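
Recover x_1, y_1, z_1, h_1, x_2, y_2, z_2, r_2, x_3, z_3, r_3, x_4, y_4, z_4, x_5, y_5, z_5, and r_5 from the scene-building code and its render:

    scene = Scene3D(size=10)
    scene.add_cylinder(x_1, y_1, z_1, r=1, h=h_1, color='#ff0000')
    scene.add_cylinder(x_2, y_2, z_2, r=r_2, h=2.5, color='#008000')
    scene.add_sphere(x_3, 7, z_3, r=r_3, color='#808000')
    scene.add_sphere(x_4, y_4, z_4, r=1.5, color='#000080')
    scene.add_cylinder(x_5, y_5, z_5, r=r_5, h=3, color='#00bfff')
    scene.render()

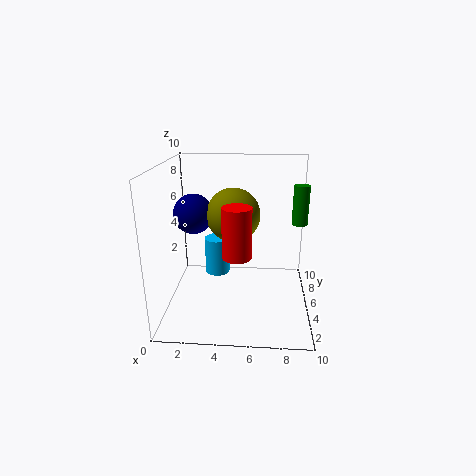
x_1 = 5; y_1 = 4; z_1 = 4; h_1 = 3.5; x_2 = 9; y_2 = 4; z_2 = 6.5; r_2 = 0.5; x_3 = 4.5; z_3 = 6; r_3 = 2; x_4 = 1.5; y_4 = 7; z_4 = 6; x_5 = 3; y_5 = 8.5; z_5 = 0.5; r_5 = 1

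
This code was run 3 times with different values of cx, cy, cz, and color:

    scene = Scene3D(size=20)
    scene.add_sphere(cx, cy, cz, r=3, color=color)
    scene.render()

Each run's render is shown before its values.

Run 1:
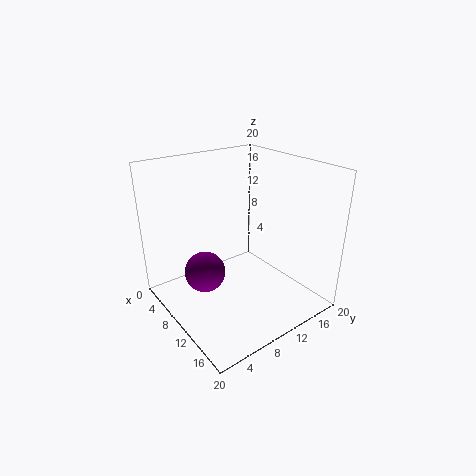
cx = 6.5; cy = 6.5; cz = 4; color = 'purple'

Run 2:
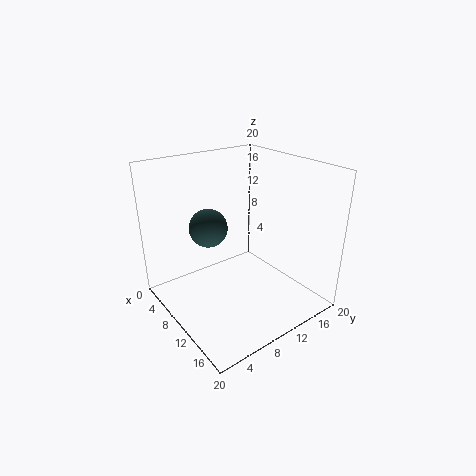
cx = 3; cy = 9.5; cz = 9; color = 'darkslategray'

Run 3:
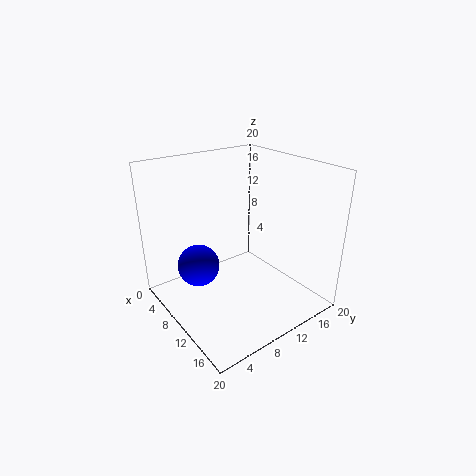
cx = 6.5; cy = 5.5; cz = 5.5; color = 'blue'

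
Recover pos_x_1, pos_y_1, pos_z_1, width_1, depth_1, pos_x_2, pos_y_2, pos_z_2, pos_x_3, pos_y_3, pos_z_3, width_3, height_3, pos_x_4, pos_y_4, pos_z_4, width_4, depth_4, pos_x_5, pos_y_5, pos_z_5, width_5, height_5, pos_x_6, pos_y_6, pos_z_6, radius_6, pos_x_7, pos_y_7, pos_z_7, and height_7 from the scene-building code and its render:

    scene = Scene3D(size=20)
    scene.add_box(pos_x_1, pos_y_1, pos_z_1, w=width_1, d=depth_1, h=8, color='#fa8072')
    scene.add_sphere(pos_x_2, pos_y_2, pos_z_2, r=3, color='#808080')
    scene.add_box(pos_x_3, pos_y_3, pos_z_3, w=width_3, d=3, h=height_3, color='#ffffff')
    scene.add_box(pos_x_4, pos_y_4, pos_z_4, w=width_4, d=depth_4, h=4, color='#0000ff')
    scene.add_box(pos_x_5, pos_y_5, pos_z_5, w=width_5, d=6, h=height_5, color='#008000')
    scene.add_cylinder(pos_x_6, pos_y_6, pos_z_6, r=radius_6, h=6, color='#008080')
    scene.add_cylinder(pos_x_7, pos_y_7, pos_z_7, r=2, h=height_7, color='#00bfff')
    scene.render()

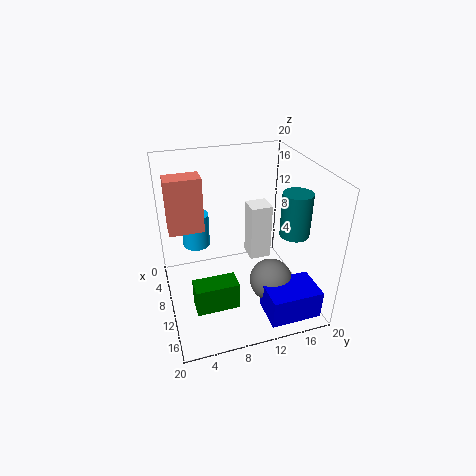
pos_x_1 = 4; pos_y_1 = 1; pos_z_1 = 10; width_1 = 3; depth_1 = 5; pos_x_2 = 13; pos_y_2 = 14; pos_z_2 = 4; pos_x_3 = 7; pos_y_3 = 12; pos_z_3 = 6; width_3 = 3; height_3 = 8; pos_x_4 = 14; pos_y_4 = 12; pos_z_4 = 1; width_4 = 5; depth_4 = 7; pos_x_5 = 11; pos_y_5 = 3; pos_z_5 = 1; width_5 = 3; height_5 = 4; pos_x_6 = 13; pos_y_6 = 17; pos_z_6 = 11; radius_6 = 2; pos_x_7 = 5; pos_y_7 = 5; pos_z_7 = 7; height_7 = 5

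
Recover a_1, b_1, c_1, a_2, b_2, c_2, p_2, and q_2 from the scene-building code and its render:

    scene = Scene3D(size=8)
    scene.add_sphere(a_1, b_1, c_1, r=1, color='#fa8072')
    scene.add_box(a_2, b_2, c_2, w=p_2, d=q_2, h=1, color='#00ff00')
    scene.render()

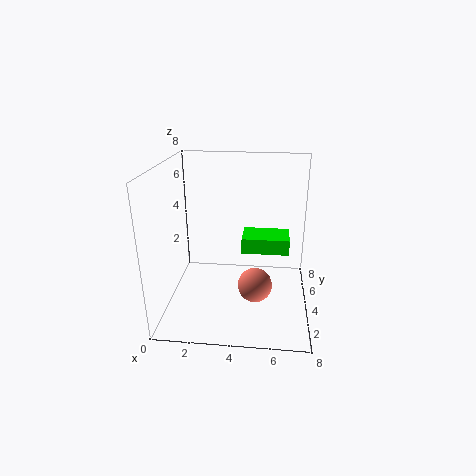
a_1 = 5; b_1 = 4; c_1 = 1; a_2 = 4; b_2 = 6; c_2 = 2; p_2 = 3; q_2 = 2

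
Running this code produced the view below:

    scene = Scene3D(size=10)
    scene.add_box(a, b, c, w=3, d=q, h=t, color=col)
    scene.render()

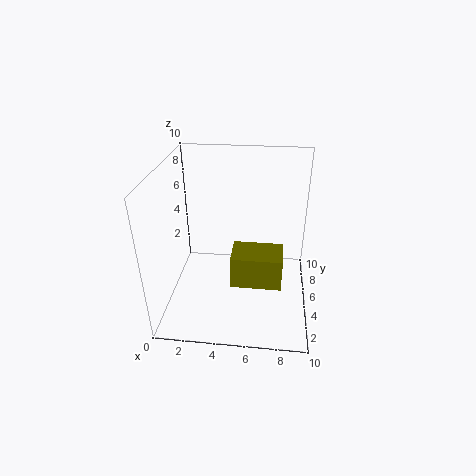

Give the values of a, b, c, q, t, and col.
a = 5; b = 1; c = 4; q = 2; t = 2; col = 'olive'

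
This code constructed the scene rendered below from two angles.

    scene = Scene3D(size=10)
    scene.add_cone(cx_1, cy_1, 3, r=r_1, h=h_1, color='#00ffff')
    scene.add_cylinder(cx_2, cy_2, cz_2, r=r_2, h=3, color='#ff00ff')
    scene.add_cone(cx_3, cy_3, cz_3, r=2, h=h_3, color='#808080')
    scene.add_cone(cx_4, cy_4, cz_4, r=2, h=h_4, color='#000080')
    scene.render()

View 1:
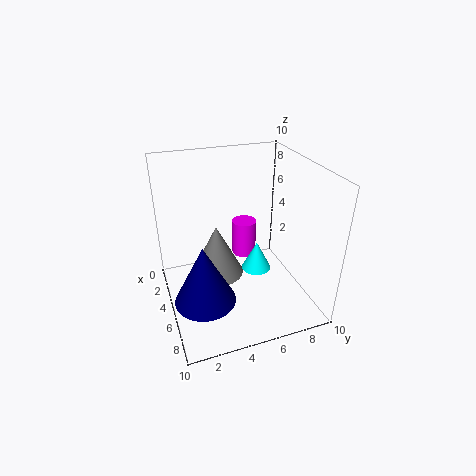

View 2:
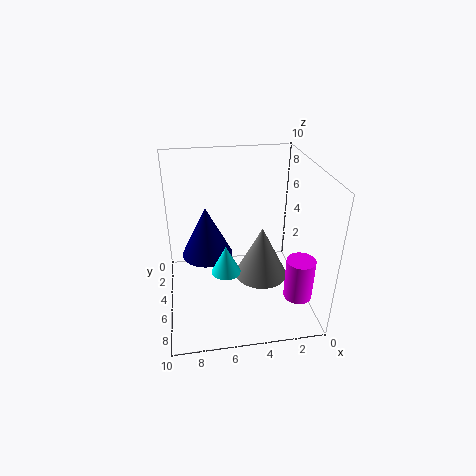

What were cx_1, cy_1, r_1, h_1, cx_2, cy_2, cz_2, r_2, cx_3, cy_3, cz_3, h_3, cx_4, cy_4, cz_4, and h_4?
cx_1 = 6
cy_1 = 6
r_1 = 1
h_1 = 2
cx_2 = 1
cy_2 = 7
cz_2 = 1
r_2 = 1
cx_3 = 3
cy_3 = 4
cz_3 = 1
h_3 = 4
cx_4 = 7
cy_4 = 2
cz_4 = 2
h_4 = 4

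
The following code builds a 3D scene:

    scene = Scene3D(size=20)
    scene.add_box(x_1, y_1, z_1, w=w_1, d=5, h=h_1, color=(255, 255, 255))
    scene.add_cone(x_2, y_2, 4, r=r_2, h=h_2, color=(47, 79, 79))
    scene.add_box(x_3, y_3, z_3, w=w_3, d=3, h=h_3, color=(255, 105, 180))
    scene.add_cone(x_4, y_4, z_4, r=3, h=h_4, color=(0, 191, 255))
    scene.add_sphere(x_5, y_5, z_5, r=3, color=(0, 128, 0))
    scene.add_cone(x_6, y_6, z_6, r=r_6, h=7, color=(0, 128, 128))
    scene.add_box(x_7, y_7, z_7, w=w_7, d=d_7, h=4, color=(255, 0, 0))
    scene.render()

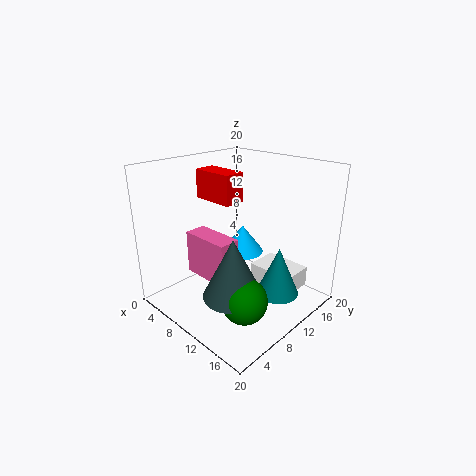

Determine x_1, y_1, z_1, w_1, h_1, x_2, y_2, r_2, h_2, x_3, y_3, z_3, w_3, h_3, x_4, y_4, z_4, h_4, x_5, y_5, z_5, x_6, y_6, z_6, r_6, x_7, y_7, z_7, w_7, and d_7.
x_1 = 9, y_1 = 14, z_1 = 1, w_1 = 7, h_1 = 3, x_2 = 13, y_2 = 6, r_2 = 4, h_2 = 8, x_3 = 5, y_3 = 5, z_3 = 5, w_3 = 7, h_3 = 6, x_4 = 9, y_4 = 12, z_4 = 7, h_4 = 4, x_5 = 15, y_5 = 6, z_5 = 4, x_6 = 15, y_6 = 13, z_6 = 2, r_6 = 3, x_7 = 4, y_7 = 8, z_7 = 15, w_7 = 6, d_7 = 3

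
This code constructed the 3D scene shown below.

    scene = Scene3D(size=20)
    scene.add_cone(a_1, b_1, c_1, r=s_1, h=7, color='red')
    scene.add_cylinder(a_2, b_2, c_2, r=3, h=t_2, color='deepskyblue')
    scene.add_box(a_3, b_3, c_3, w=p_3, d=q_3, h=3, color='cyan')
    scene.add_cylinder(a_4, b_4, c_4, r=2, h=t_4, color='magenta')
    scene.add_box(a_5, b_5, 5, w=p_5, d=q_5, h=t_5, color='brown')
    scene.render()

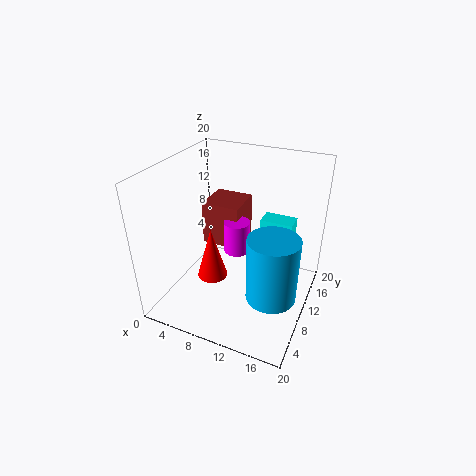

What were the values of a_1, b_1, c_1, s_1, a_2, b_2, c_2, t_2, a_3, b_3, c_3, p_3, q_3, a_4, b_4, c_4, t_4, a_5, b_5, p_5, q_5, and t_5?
a_1 = 8; b_1 = 6; c_1 = 6; s_1 = 2; a_2 = 17; b_2 = 4; c_2 = 7; t_2 = 8; a_3 = 11; b_3 = 16; c_3 = 7; p_3 = 5; q_3 = 3; a_4 = 8; b_4 = 14; c_4 = 5; t_4 = 5; a_5 = 2; b_5 = 14; p_5 = 6; q_5 = 6; t_5 = 7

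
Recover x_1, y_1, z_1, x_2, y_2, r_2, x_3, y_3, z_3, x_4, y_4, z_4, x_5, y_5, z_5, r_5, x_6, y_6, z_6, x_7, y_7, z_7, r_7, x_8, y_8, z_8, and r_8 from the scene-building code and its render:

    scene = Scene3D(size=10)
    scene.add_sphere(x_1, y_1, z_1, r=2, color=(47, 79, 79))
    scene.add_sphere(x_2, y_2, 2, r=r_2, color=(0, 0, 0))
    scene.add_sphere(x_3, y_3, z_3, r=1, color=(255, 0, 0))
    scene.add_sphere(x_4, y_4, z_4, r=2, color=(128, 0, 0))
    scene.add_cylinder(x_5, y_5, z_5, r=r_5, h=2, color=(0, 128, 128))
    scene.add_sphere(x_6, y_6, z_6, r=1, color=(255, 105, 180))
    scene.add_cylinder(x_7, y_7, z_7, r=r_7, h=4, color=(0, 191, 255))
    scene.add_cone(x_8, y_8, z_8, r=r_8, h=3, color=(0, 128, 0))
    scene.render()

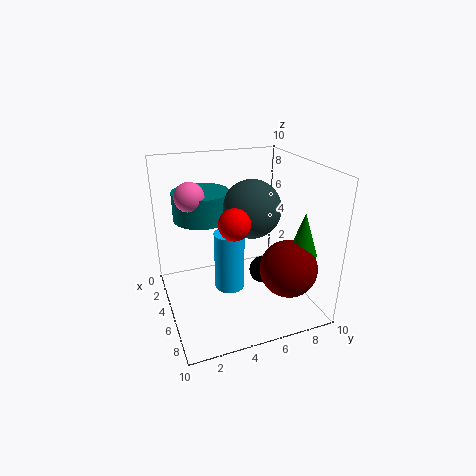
x_1 = 5
y_1 = 6
z_1 = 7
x_2 = 5
y_2 = 7
r_2 = 1
x_3 = 7
y_3 = 4
z_3 = 7
x_4 = 7
y_4 = 8
z_4 = 3
x_5 = 3
y_5 = 3
z_5 = 6
r_5 = 2
x_6 = 4
y_6 = 2
z_6 = 8
x_7 = 6
y_7 = 4
z_7 = 2
r_7 = 1
x_8 = 7
y_8 = 9
z_8 = 4
r_8 = 1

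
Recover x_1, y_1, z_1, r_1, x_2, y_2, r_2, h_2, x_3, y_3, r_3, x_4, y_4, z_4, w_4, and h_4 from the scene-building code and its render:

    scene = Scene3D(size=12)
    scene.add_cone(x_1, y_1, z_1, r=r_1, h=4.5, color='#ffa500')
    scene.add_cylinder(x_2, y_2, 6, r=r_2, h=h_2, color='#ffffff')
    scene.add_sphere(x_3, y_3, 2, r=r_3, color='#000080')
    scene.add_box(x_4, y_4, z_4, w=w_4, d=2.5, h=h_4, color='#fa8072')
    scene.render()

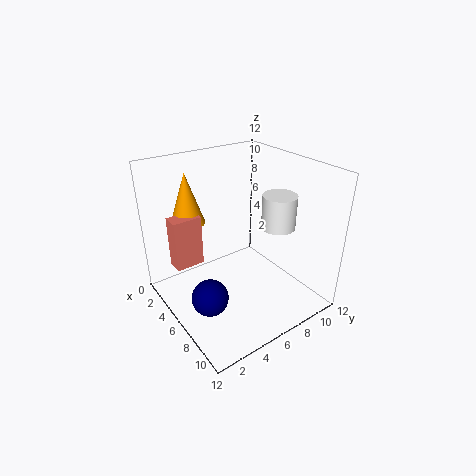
x_1 = 2
y_1 = 3.5
z_1 = 6.5
r_1 = 1.5
x_2 = 6.5
y_2 = 10
r_2 = 1.5
h_2 = 3
x_3 = 7
y_3 = 2.5
r_3 = 1.5
x_4 = 2
y_4 = 1.5
z_4 = 3
w_4 = 1.5
h_4 = 4.5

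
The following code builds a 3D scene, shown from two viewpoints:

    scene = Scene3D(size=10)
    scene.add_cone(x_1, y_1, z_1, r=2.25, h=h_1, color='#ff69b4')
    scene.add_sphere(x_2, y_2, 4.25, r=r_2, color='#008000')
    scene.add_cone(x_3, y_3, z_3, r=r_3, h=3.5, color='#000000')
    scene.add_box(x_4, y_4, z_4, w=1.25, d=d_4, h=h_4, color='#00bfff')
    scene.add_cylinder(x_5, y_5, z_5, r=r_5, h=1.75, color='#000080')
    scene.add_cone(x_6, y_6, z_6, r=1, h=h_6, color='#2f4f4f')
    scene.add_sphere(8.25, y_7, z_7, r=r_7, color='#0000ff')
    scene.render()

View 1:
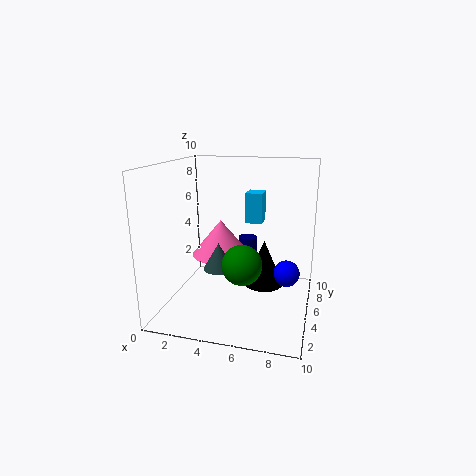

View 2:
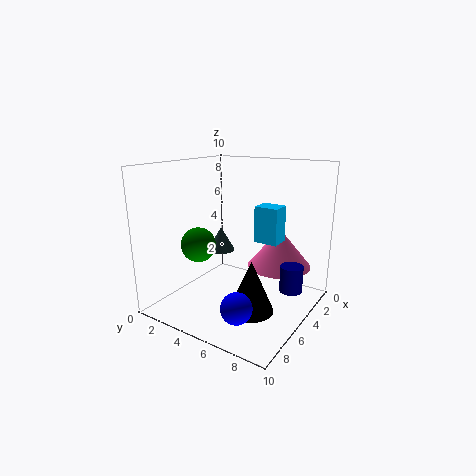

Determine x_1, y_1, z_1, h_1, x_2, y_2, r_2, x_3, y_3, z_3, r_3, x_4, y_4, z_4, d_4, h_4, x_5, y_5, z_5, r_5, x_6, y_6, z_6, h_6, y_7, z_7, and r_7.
x_1 = 3, y_1 = 7.25, z_1 = 2.75, h_1 = 2.75, x_2 = 6, y_2 = 2.25, r_2 = 1.25, x_3 = 6.5, y_3 = 7, z_3 = 0.75, r_3 = 1.5, x_4 = 5, y_4 = 7, z_4 = 5.5, d_4 = 1.5, h_4 = 2.25, x_5 = 4.75, y_5 = 9, z_5 = 2, r_5 = 0.75, x_6 = 4.25, y_6 = 3, z_6 = 3.5, h_6 = 1.75, y_7 = 7, z_7 = 1.75, r_7 = 1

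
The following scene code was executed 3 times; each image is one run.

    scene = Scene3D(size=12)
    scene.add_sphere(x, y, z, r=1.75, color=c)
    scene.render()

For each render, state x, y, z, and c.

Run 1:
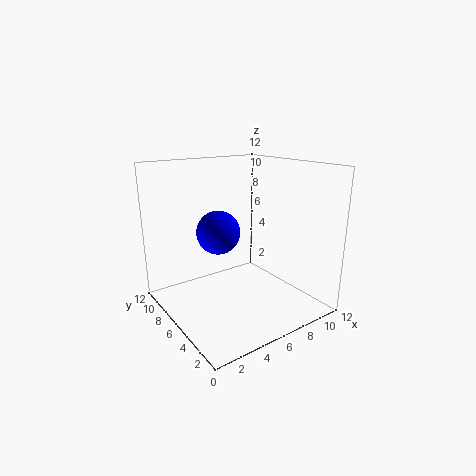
x = 4.25, y = 6.25, z = 6.75, c = 'blue'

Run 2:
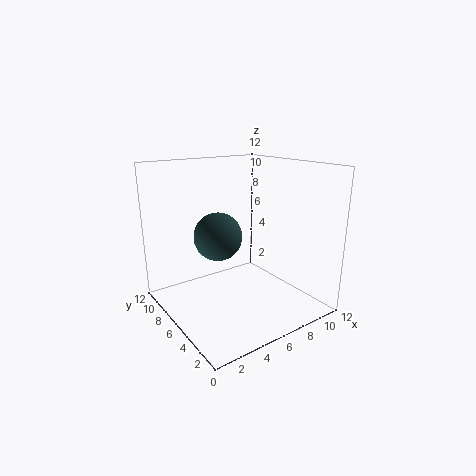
x = 3, y = 4.25, z = 7.25, c = 'darkslategray'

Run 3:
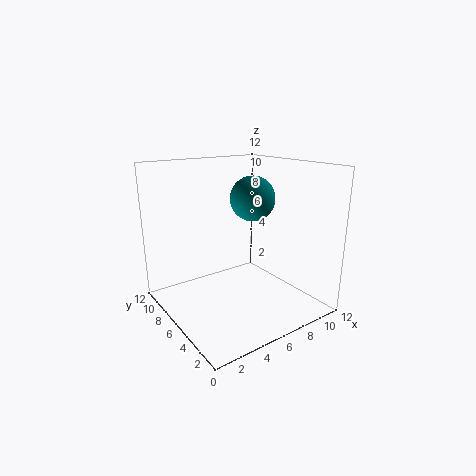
x = 6.5, y = 4.75, z = 9.5, c = 'teal'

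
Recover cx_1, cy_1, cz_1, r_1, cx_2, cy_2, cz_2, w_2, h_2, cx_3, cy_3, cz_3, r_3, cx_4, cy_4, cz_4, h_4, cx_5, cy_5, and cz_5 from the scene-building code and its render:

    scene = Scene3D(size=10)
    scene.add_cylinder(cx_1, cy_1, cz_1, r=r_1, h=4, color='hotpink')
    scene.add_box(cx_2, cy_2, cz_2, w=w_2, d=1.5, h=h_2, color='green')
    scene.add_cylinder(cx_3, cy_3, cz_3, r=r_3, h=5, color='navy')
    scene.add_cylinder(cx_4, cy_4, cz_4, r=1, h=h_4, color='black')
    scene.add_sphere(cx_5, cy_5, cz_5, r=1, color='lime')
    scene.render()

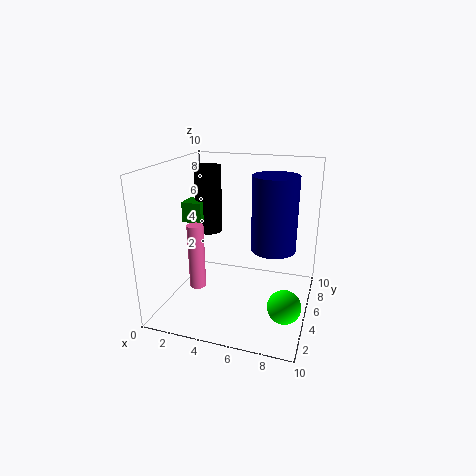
cx_1 = 3.5; cy_1 = 1.5; cz_1 = 3; r_1 = 0.5; cx_2 = 0.5; cy_2 = 5.5; cz_2 = 5.5; w_2 = 1.5; h_2 = 1.5; cx_3 = 7.5; cy_3 = 5; cz_3 = 4.5; r_3 = 1.5; cx_4 = 2; cy_4 = 7; cz_4 = 4.5; h_4 = 5; cx_5 = 9; cy_5 = 1.5; cz_5 = 2.5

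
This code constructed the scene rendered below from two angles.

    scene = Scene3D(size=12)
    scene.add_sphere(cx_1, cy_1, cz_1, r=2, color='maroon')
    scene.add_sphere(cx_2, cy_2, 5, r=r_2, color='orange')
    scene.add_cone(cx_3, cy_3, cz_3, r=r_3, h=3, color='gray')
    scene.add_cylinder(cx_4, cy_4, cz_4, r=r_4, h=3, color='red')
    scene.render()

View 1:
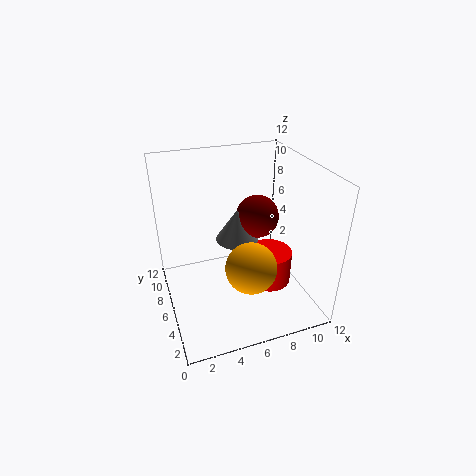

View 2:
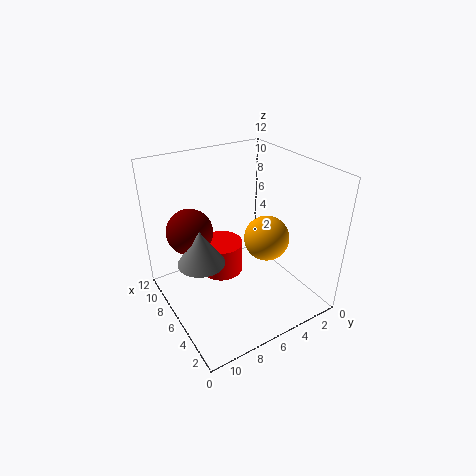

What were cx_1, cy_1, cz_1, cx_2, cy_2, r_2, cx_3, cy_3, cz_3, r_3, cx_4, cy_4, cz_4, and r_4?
cx_1 = 9, cy_1 = 9, cz_1 = 6, cx_2 = 6, cy_2 = 3, r_2 = 2, cx_3 = 7, cy_3 = 9, cz_3 = 4, r_3 = 2, cx_4 = 9, cy_4 = 6, cz_4 = 1, r_4 = 2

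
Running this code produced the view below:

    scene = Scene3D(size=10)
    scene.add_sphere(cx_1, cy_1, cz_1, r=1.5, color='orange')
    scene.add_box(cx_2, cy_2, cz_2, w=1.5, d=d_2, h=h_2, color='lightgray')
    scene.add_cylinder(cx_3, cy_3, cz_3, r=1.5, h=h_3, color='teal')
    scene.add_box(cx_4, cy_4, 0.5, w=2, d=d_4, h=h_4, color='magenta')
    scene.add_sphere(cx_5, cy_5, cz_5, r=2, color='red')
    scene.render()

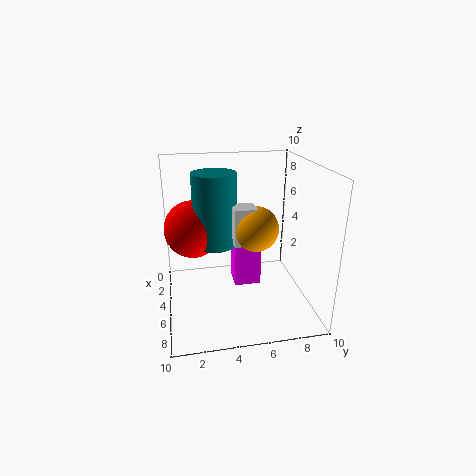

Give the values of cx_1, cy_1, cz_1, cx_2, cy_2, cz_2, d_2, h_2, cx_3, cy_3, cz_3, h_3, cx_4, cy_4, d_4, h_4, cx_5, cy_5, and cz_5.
cx_1 = 6
cy_1 = 6
cz_1 = 6
cx_2 = 5
cy_2 = 4.5
cz_2 = 5
d_2 = 1.5
h_2 = 2.5
cx_3 = 4.5
cy_3 = 3.5
cz_3 = 4.5
h_3 = 5
cx_4 = 2
cy_4 = 5
d_4 = 2
h_4 = 4
cx_5 = 4
cy_5 = 2
cz_5 = 5.5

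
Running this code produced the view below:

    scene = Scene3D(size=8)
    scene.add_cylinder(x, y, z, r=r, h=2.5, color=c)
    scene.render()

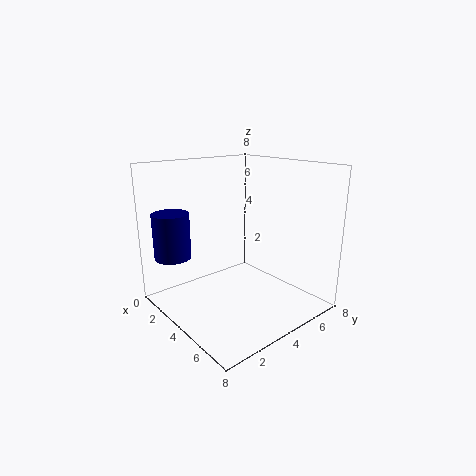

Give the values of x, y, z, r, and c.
x = 2, y = 1, z = 3, r = 1, c = 'navy'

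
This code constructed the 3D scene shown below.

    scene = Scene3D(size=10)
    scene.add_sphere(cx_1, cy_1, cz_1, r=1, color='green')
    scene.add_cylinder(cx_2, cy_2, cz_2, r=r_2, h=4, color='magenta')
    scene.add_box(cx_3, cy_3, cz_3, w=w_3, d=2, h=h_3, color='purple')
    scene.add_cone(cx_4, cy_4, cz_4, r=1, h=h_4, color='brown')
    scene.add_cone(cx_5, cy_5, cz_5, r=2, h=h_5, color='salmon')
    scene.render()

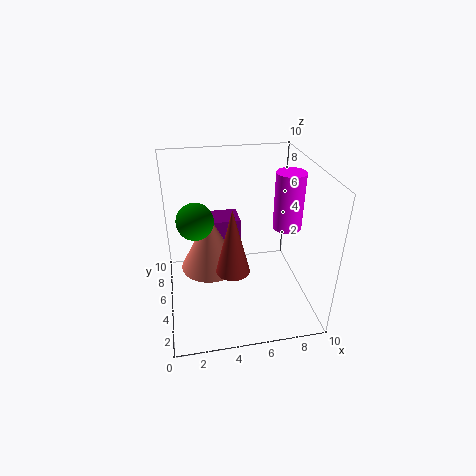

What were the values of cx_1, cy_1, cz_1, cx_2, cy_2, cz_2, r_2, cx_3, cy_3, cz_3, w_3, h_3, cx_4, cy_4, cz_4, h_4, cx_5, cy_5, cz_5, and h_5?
cx_1 = 2, cy_1 = 1.5, cz_1 = 8.5, cx_2 = 8.5, cy_2 = 5, cz_2 = 5.5, r_2 = 1, cx_3 = 3.5, cy_3 = 6.5, cz_3 = 4, w_3 = 2, h_3 = 1.5, cx_4 = 4, cy_4 = 1.5, cz_4 = 5, h_4 = 4, cx_5 = 3, cy_5 = 5, cz_5 = 3, h_5 = 4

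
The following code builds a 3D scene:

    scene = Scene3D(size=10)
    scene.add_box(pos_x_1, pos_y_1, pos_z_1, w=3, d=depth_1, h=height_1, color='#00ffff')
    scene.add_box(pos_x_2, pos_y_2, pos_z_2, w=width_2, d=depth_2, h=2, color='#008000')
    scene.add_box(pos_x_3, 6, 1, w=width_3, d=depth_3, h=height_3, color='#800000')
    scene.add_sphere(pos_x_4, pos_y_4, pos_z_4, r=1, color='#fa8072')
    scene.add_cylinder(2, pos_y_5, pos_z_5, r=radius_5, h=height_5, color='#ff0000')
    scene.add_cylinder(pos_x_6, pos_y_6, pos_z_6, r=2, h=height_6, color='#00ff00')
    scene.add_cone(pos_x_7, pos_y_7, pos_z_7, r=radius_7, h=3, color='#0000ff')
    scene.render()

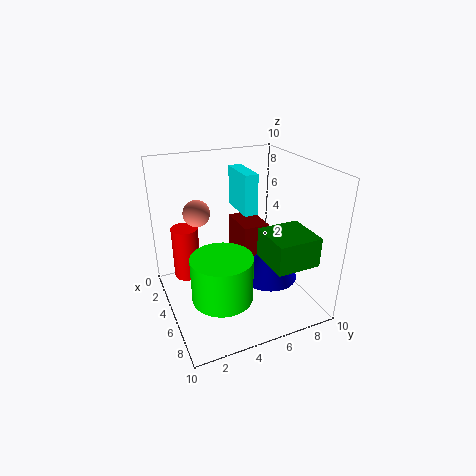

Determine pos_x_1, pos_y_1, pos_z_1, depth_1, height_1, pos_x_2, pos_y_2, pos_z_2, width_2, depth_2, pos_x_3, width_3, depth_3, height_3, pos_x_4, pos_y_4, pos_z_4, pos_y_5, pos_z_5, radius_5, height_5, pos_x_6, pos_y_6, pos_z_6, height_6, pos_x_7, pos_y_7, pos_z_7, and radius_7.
pos_x_1 = 1
pos_y_1 = 6
pos_z_1 = 6
depth_1 = 1
height_1 = 3
pos_x_2 = 6
pos_y_2 = 6
pos_z_2 = 4
width_2 = 3
depth_2 = 3
pos_x_3 = 1
width_3 = 3
depth_3 = 2
height_3 = 4
pos_x_4 = 2
pos_y_4 = 3
pos_z_4 = 6
pos_y_5 = 2
pos_z_5 = 1
radius_5 = 1
height_5 = 4
pos_x_6 = 7
pos_y_6 = 3
pos_z_6 = 2
height_6 = 3
pos_x_7 = 6
pos_y_7 = 7
pos_z_7 = 2
radius_7 = 2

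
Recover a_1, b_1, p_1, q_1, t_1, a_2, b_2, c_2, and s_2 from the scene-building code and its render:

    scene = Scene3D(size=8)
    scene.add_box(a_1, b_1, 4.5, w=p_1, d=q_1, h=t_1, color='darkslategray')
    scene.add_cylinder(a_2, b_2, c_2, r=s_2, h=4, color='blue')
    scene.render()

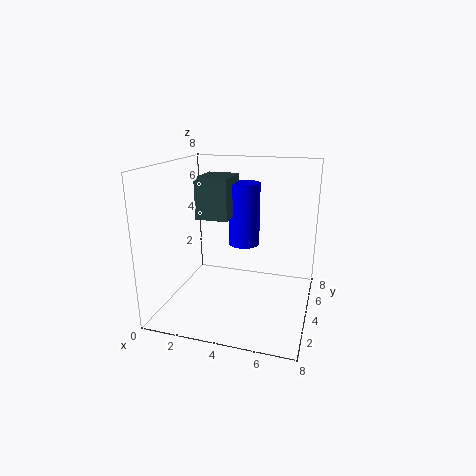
a_1 = 1
b_1 = 5
p_1 = 2
q_1 = 2.5
t_1 = 2.5
a_2 = 3.5
b_2 = 7
c_2 = 2.5
s_2 = 1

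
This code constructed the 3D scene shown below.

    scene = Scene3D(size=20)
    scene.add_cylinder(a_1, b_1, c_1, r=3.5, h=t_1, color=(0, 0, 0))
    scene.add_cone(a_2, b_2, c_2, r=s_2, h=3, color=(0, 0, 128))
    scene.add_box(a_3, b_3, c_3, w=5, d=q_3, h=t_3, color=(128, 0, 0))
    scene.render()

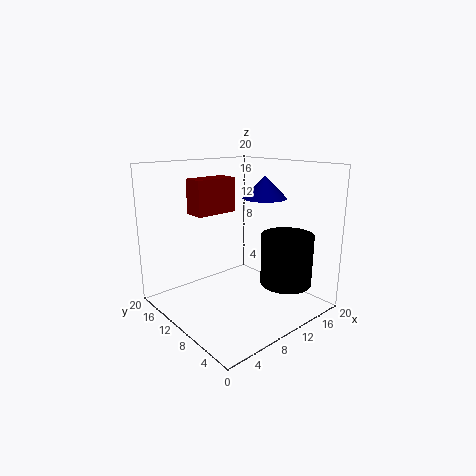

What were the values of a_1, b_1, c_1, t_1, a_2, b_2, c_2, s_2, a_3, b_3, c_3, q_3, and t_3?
a_1 = 14; b_1 = 4.5; c_1 = 4; t_1 = 7; a_2 = 13; b_2 = 8; c_2 = 15.5; s_2 = 3; a_3 = 1.5; b_3 = 6.5; c_3 = 15; q_3 = 2.5; t_3 = 4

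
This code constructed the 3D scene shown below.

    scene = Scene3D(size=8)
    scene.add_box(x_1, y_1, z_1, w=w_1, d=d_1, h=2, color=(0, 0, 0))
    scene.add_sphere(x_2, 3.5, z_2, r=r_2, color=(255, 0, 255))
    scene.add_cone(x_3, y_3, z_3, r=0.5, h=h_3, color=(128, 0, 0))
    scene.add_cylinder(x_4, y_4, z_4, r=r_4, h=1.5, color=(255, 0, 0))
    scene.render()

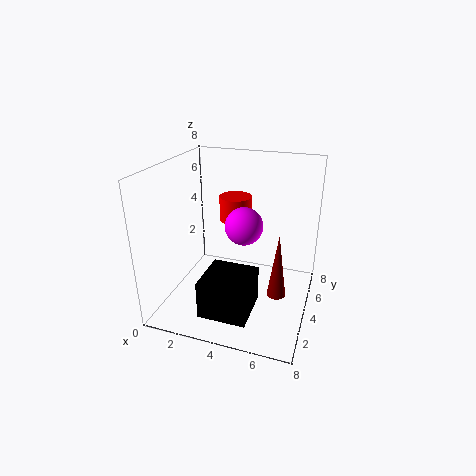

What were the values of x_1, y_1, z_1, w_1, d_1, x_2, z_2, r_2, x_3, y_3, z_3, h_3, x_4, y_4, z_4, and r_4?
x_1 = 3
y_1 = 0.5
z_1 = 1
w_1 = 2.5
d_1 = 2.5
x_2 = 4.5
z_2 = 5
r_2 = 1
x_3 = 6.5
y_3 = 3
z_3 = 1.5
h_3 = 3.5
x_4 = 3
y_4 = 6.5
z_4 = 4
r_4 = 1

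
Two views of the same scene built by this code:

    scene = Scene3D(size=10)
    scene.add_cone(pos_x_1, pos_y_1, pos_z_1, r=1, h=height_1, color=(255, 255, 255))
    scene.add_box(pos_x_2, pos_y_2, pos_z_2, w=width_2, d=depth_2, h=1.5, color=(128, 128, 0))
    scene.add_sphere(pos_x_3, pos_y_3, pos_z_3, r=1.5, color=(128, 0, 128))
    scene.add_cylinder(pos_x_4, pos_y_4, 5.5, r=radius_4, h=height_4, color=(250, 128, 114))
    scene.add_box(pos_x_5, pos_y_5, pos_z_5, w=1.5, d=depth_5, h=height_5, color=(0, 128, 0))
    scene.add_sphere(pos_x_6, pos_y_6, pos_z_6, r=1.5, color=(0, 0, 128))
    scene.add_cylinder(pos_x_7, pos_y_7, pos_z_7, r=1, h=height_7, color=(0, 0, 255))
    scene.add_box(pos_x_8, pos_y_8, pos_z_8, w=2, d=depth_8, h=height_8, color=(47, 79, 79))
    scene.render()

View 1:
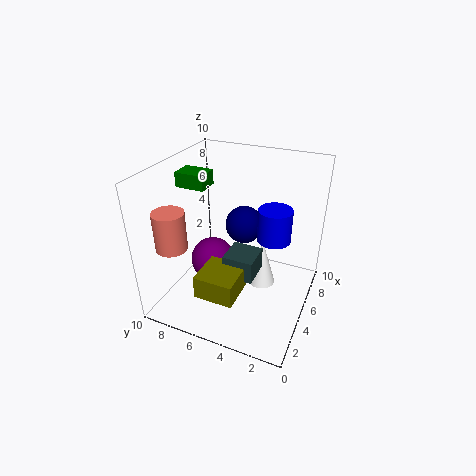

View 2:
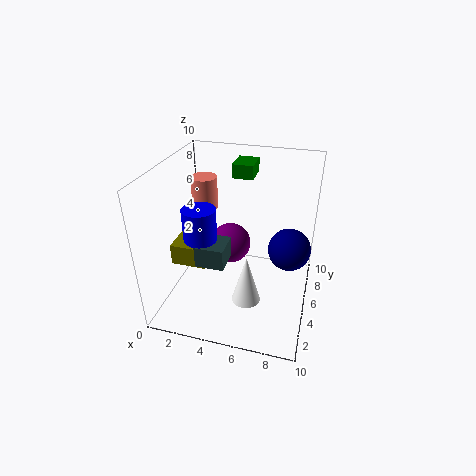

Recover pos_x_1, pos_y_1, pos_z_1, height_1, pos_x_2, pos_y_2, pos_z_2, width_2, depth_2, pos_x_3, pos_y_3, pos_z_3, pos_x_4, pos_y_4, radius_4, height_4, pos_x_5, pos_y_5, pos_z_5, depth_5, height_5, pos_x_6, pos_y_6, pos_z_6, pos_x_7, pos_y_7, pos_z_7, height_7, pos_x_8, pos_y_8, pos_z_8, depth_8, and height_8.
pos_x_1 = 6, pos_y_1 = 3.5, pos_z_1 = 1, height_1 = 3.5, pos_x_2 = 0.5, pos_y_2 = 3.5, pos_z_2 = 3, width_2 = 2.5, depth_2 = 2.5, pos_x_3 = 4, pos_y_3 = 6.5, pos_z_3 = 3.5, pos_x_4 = 1.5, pos_y_4 = 8, radius_4 = 1, height_4 = 2.5, pos_x_5 = 4, pos_y_5 = 7, pos_z_5 = 8.5, depth_5 = 2, height_5 = 1, pos_x_6 = 8.5, pos_y_6 = 6, pos_z_6 = 4, pos_x_7 = 3.5, pos_y_7 = 2, pos_z_7 = 6.5, height_7 = 2, pos_x_8 = 2.5, pos_y_8 = 3, pos_z_8 = 3.5, depth_8 = 2, height_8 = 1.5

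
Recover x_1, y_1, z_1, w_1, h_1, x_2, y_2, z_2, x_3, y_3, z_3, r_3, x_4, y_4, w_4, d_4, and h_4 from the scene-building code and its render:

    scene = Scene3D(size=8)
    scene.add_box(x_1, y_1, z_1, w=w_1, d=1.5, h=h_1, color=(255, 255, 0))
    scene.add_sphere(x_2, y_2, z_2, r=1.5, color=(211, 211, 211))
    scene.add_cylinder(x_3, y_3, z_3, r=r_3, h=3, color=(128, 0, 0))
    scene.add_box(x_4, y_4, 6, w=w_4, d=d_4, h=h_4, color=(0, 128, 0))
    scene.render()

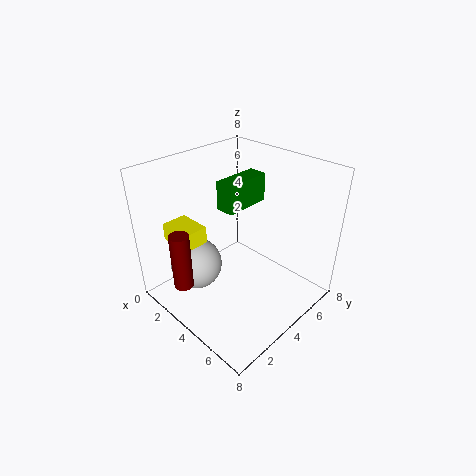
x_1 = 0.5
y_1 = 1.5
z_1 = 3.5
w_1 = 2
h_1 = 1
x_2 = 2
y_2 = 2.5
z_2 = 2
x_3 = 3.5
y_3 = 0.5
z_3 = 2.5
r_3 = 0.5
x_4 = 3.5
y_4 = 3
w_4 = 1
d_4 = 2.5
h_4 = 1.5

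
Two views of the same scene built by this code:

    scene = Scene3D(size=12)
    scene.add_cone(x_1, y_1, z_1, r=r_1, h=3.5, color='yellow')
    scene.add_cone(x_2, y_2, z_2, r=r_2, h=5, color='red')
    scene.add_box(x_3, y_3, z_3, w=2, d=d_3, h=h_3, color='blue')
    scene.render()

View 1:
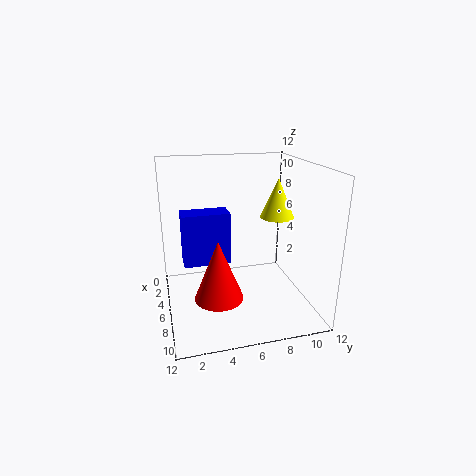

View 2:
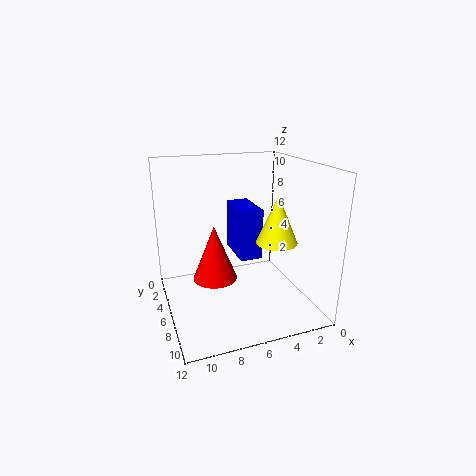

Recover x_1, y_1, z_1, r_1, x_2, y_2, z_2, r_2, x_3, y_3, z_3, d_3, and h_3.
x_1 = 4.5
y_1 = 10
z_1 = 7
r_1 = 1.5
x_2 = 7.5
y_2 = 4
z_2 = 1.5
r_2 = 2
x_3 = 3.5
y_3 = 1.5
z_3 = 3.5
d_3 = 4
h_3 = 4.5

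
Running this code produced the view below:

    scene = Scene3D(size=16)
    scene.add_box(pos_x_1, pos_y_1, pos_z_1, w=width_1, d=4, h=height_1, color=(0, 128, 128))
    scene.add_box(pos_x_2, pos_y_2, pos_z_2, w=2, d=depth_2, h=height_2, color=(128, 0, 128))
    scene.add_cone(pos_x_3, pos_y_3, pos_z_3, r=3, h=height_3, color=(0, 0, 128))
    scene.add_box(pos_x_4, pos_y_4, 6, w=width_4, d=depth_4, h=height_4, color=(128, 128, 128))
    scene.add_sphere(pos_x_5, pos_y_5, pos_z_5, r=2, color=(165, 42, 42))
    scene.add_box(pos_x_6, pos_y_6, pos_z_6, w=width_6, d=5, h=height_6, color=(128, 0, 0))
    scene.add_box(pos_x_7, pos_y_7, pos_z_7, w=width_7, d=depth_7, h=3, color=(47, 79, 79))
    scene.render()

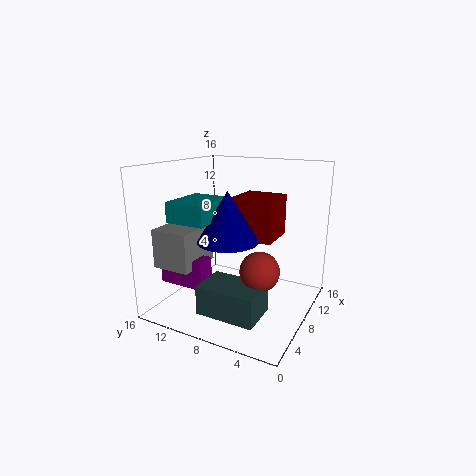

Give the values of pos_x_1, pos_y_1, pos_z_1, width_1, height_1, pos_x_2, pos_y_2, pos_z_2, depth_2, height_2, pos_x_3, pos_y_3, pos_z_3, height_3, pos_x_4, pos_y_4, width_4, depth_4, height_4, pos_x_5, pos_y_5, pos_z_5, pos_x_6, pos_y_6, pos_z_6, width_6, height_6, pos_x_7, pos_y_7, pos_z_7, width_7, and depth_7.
pos_x_1 = 1; pos_y_1 = 8; pos_z_1 = 11; width_1 = 5; height_1 = 2; pos_x_2 = 2; pos_y_2 = 9; pos_z_2 = 4; depth_2 = 5; height_2 = 3; pos_x_3 = 4; pos_y_3 = 7; pos_z_3 = 9; height_3 = 5; pos_x_4 = 1; pos_y_4 = 10; width_4 = 5; depth_4 = 4; height_4 = 4; pos_x_5 = 5; pos_y_5 = 4; pos_z_5 = 6; pos_x_6 = 10; pos_y_6 = 5; pos_z_6 = 7; width_6 = 5; height_6 = 5; pos_x_7 = 1; pos_y_7 = 3; pos_z_7 = 2; width_7 = 4; depth_7 = 6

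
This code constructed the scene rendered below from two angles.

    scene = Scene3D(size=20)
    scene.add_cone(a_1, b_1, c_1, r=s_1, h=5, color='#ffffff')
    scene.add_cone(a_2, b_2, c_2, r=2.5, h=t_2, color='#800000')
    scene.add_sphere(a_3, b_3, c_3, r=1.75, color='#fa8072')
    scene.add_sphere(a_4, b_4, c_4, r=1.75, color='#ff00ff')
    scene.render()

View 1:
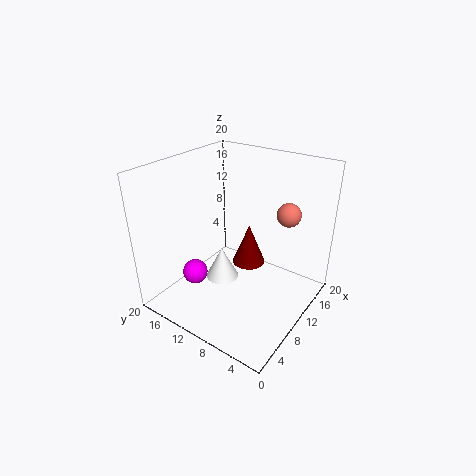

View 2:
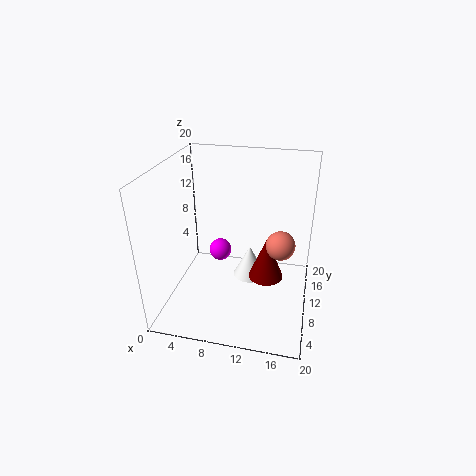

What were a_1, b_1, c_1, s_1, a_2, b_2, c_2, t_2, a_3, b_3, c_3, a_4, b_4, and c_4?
a_1 = 11; b_1 = 13.75; c_1 = 1.5; s_1 = 2.5; a_2 = 14; b_2 = 10.75; c_2 = 3.75; t_2 = 6.25; a_3 = 16.25; b_3 = 5.5; c_3 = 12.25; a_4 = 6; b_4 = 14.75; c_4 = 4.75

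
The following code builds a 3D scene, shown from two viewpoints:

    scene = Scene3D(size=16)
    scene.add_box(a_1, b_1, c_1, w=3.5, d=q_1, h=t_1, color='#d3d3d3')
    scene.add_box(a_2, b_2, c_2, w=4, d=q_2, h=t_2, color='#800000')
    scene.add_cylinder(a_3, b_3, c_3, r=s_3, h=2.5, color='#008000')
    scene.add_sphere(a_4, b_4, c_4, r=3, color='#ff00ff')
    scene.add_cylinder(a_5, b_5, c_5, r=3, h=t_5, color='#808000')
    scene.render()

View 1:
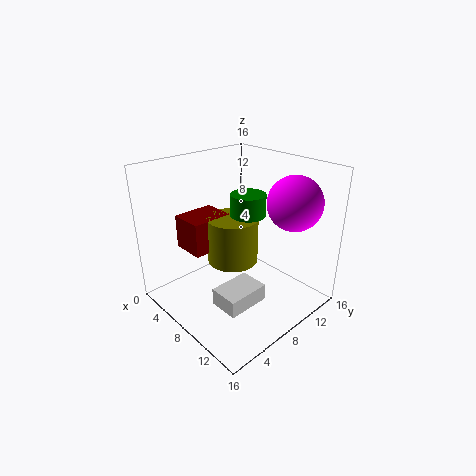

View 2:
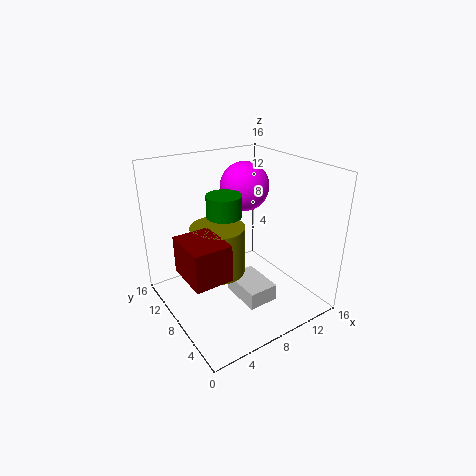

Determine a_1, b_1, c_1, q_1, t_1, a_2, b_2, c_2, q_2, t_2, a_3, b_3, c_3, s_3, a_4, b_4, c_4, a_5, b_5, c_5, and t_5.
a_1 = 7.5, b_1 = 4.5, c_1 = 0.5, q_1 = 5, t_1 = 2, a_2 = 1, b_2 = 4.5, c_2 = 5.5, q_2 = 5, t_2 = 4, a_3 = 7.5, b_3 = 10, c_3 = 10, s_3 = 2, a_4 = 12, b_4 = 12.5, c_4 = 12, a_5 = 6, b_5 = 9, c_5 = 4, t_5 = 5.5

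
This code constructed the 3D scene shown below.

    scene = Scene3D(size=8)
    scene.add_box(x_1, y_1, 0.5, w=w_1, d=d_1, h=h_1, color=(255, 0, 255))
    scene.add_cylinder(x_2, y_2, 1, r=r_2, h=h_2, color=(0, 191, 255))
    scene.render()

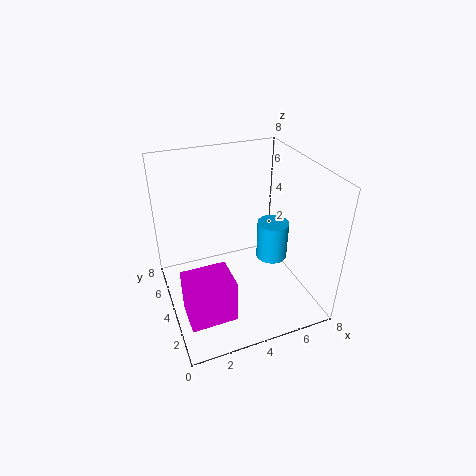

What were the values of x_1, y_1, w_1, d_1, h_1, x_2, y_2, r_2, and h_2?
x_1 = 0.5, y_1 = 1.5, w_1 = 2.5, d_1 = 2, h_1 = 2.5, x_2 = 7, y_2 = 5.5, r_2 = 1, h_2 = 2.5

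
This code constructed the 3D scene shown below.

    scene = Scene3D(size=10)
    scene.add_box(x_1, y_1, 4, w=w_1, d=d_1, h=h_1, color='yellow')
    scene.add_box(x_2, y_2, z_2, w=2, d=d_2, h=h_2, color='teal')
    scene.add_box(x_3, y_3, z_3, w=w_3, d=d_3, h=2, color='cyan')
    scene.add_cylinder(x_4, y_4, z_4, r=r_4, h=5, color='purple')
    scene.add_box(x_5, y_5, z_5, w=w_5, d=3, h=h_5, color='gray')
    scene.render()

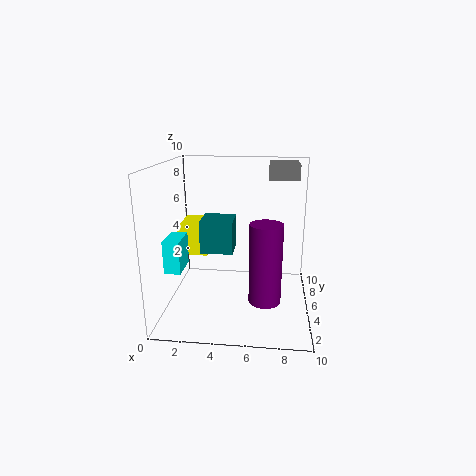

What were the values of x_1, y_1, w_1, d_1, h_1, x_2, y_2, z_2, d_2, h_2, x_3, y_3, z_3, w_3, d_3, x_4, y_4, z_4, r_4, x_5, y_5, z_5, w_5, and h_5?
x_1 = 1, y_1 = 4, w_1 = 2, d_1 = 3, h_1 = 2, x_2 = 3, y_2 = 2, z_2 = 5, d_2 = 2, h_2 = 2, x_3 = 1, y_3 = 1, z_3 = 4, w_3 = 1, d_3 = 2, x_4 = 7, y_4 = 2, z_4 = 2, r_4 = 1, x_5 = 7, y_5 = 5, z_5 = 9, w_5 = 2, h_5 = 1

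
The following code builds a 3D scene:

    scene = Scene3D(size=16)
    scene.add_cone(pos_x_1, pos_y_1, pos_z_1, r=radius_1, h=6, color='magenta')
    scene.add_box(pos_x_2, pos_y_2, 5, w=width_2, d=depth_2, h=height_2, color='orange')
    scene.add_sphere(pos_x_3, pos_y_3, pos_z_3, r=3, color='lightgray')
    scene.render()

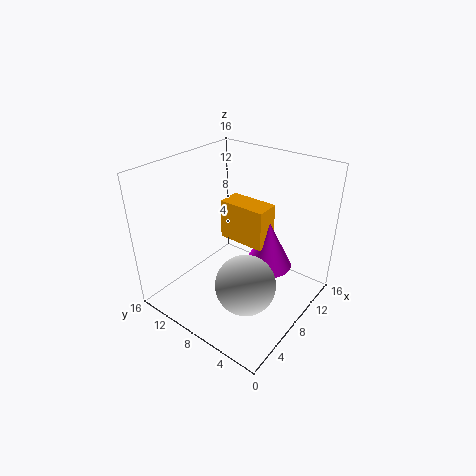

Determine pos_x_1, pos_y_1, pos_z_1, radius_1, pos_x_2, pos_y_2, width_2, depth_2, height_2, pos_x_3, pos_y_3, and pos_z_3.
pos_x_1 = 13, pos_y_1 = 7, pos_z_1 = 2, radius_1 = 3, pos_x_2 = 11, pos_y_2 = 7, width_2 = 3, depth_2 = 6, height_2 = 5, pos_x_3 = 4, pos_y_3 = 4, pos_z_3 = 6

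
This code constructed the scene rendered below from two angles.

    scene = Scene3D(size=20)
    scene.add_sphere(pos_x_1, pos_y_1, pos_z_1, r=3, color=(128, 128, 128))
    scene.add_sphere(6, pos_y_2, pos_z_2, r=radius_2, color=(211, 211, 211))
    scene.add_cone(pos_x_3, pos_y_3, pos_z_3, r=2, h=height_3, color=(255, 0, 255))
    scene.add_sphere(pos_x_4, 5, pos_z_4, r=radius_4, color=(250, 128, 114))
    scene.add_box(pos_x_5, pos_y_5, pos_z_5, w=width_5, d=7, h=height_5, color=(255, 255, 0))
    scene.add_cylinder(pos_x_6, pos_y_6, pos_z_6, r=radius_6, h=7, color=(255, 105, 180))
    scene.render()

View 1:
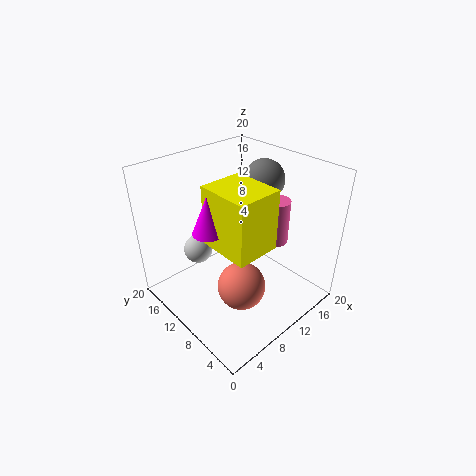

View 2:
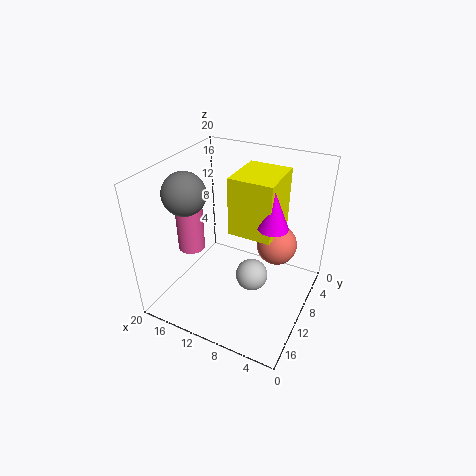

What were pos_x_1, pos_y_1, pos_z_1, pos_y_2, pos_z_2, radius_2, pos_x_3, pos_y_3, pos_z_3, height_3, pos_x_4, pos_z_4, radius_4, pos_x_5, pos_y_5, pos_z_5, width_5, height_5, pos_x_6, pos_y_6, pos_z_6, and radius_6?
pos_x_1 = 17; pos_y_1 = 12; pos_z_1 = 16; pos_y_2 = 14; pos_z_2 = 8; radius_2 = 2; pos_x_3 = 5; pos_y_3 = 10; pos_z_3 = 13; height_3 = 5; pos_x_4 = 6; pos_z_4 = 7; radius_4 = 3; pos_x_5 = 5; pos_y_5 = 4; pos_z_5 = 11; width_5 = 6; height_5 = 8; pos_x_6 = 18; pos_y_6 = 10; pos_z_6 = 6; radius_6 = 2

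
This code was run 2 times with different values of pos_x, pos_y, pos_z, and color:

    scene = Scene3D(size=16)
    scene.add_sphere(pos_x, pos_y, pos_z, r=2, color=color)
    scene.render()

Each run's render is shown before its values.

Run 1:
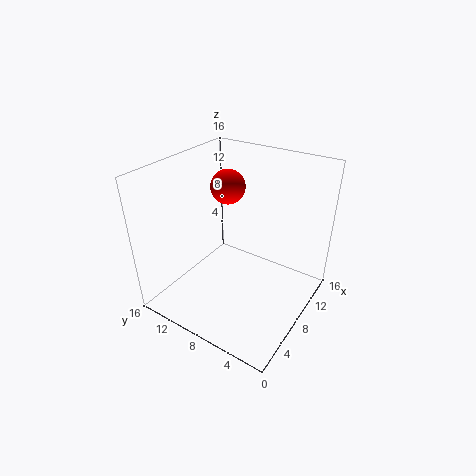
pos_x = 10.5; pos_y = 11; pos_z = 12.5; color = 'red'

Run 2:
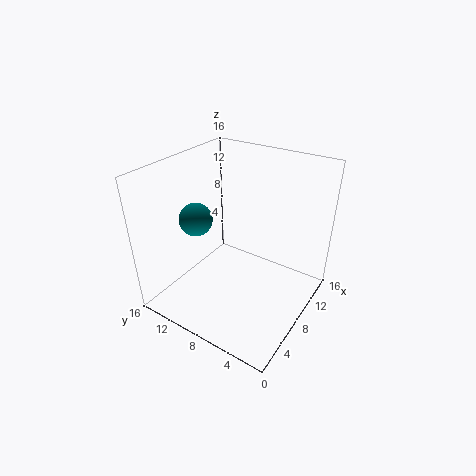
pos_x = 8; pos_y = 14; pos_z = 8.5; color = 'teal'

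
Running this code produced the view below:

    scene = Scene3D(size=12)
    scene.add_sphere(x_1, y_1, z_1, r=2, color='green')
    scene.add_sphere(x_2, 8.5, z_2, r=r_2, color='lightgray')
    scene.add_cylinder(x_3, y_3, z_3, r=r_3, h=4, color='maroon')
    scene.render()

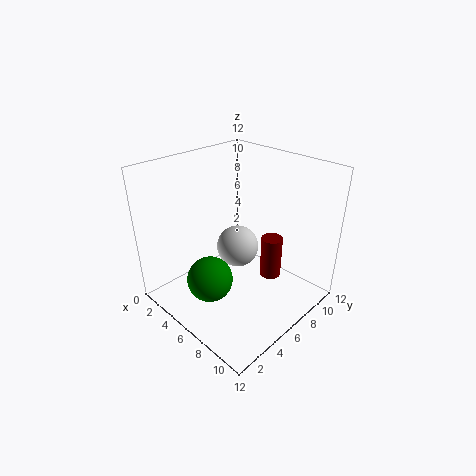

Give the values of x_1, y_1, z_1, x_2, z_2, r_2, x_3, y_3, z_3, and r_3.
x_1 = 4.5
y_1 = 4
z_1 = 2
x_2 = 3.5
z_2 = 3
r_2 = 2
x_3 = 6.5
y_3 = 10
z_3 = 0.5
r_3 = 1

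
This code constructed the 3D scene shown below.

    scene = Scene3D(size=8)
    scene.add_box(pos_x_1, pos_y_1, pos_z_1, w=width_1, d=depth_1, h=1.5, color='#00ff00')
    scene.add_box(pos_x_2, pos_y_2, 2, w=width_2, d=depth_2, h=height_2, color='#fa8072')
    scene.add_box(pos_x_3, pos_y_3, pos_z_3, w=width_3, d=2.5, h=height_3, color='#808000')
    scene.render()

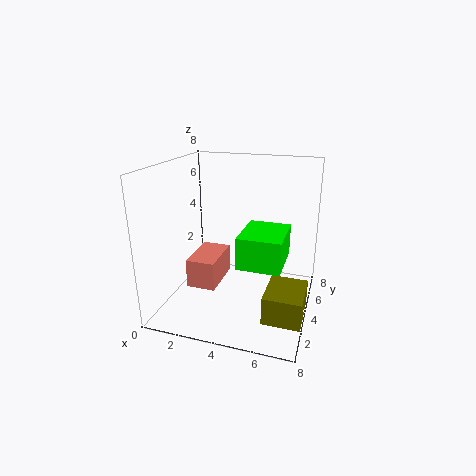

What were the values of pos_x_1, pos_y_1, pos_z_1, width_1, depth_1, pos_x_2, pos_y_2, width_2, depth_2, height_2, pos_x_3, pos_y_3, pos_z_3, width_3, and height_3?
pos_x_1 = 5, pos_y_1 = 0.5, pos_z_1 = 4, width_1 = 2, depth_1 = 2.5, pos_x_2 = 2, pos_y_2 = 1.5, width_2 = 1.5, depth_2 = 2.5, height_2 = 1.5, pos_x_3 = 6, pos_y_3 = 1.5, pos_z_3 = 0.5, width_3 = 2, height_3 = 1.5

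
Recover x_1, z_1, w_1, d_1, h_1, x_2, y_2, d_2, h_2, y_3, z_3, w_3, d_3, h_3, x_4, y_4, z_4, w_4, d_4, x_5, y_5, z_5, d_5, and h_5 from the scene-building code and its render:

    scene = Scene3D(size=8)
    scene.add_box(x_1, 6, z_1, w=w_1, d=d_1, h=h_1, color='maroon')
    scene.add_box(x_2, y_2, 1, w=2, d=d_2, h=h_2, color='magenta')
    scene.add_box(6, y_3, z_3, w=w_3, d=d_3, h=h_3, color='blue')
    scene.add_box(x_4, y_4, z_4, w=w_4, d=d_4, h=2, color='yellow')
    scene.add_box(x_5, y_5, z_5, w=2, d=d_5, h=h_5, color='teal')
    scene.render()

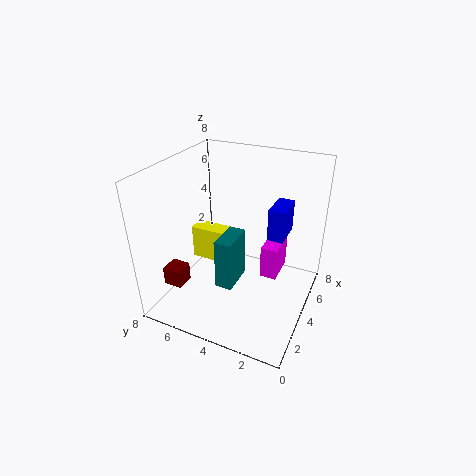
x_1 = 1; z_1 = 2; w_1 = 1; d_1 = 1; h_1 = 1; x_2 = 5; y_2 = 2; d_2 = 1; h_2 = 2; y_3 = 2; z_3 = 3; w_3 = 2; d_3 = 1; h_3 = 2; x_4 = 4; y_4 = 5; z_4 = 2; w_4 = 1; d_4 = 2; x_5 = 3; y_5 = 4; z_5 = 1; d_5 = 1; h_5 = 3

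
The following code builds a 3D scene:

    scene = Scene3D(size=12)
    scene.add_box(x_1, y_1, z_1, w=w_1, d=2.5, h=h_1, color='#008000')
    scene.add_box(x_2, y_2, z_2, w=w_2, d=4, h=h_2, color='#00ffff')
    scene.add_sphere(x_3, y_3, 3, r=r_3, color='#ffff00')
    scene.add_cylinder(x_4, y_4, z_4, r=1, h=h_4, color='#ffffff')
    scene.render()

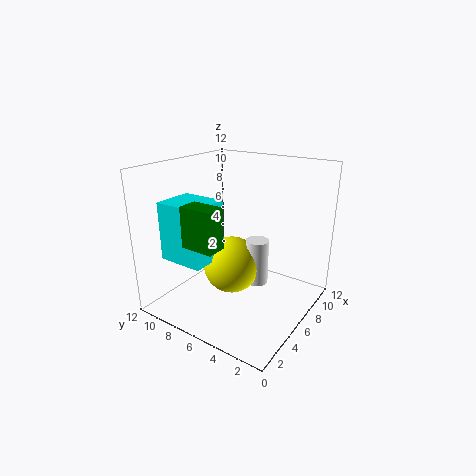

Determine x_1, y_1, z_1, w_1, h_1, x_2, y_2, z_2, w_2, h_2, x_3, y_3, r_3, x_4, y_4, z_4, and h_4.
x_1 = 0.5, y_1 = 4.5, z_1 = 7, w_1 = 1.5, h_1 = 3, x_2 = 2.5, y_2 = 7.5, z_2 = 4, w_2 = 3.5, h_2 = 5, x_3 = 6.5, y_3 = 7, r_3 = 2.5, x_4 = 7.5, y_4 = 5, z_4 = 1.5, h_4 = 4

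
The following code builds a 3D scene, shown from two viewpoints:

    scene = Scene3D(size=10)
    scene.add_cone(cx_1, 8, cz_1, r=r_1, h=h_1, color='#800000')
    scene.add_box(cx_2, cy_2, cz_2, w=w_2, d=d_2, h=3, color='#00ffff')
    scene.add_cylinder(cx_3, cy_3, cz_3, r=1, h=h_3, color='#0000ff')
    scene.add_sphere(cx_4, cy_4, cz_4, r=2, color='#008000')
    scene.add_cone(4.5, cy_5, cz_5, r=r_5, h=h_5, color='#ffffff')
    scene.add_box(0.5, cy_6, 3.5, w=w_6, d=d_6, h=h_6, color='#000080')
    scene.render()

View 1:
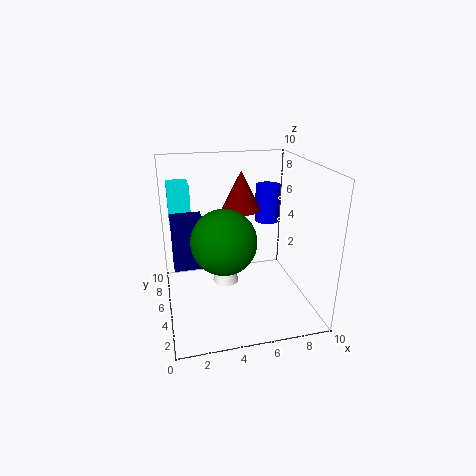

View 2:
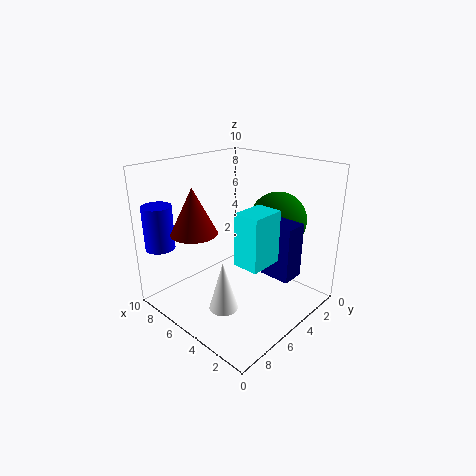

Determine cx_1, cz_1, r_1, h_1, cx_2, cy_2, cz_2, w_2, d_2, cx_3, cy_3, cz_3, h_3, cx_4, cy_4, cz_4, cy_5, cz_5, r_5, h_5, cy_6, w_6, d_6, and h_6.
cx_1 = 6; cz_1 = 6; r_1 = 1.5; h_1 = 3; cx_2 = 0.5; cy_2 = 6.5; cz_2 = 5.5; w_2 = 1.5; d_2 = 2; cx_3 = 8.5; cy_3 = 9; cz_3 = 4.5; h_3 = 3; cx_4 = 3.5; cy_4 = 2.5; cz_4 = 6; cy_5 = 7; cz_5 = 0.5; r_5 = 1; h_5 = 3.5; cy_6 = 4; w_6 = 2; d_6 = 1.5; h_6 = 3.5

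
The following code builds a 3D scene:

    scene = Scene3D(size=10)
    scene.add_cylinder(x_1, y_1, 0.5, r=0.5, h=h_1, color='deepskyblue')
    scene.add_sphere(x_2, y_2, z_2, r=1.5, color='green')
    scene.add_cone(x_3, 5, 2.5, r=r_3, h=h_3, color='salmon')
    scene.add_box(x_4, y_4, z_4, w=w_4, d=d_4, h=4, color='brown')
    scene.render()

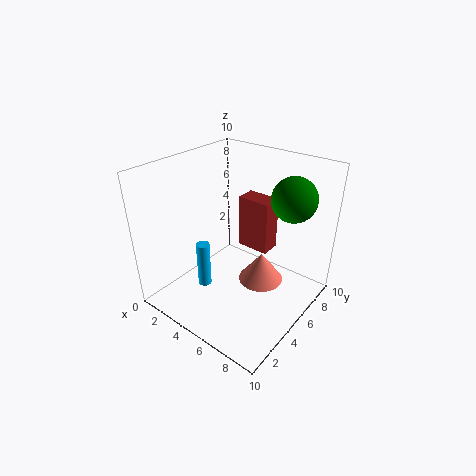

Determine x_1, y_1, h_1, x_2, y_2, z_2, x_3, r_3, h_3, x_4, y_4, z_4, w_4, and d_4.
x_1 = 2.5
y_1 = 4
h_1 = 3.5
x_2 = 8
y_2 = 7
z_2 = 8
x_3 = 7
r_3 = 1.5
h_3 = 2
x_4 = 3.5
y_4 = 7
z_4 = 3
w_4 = 2.5
d_4 = 1.5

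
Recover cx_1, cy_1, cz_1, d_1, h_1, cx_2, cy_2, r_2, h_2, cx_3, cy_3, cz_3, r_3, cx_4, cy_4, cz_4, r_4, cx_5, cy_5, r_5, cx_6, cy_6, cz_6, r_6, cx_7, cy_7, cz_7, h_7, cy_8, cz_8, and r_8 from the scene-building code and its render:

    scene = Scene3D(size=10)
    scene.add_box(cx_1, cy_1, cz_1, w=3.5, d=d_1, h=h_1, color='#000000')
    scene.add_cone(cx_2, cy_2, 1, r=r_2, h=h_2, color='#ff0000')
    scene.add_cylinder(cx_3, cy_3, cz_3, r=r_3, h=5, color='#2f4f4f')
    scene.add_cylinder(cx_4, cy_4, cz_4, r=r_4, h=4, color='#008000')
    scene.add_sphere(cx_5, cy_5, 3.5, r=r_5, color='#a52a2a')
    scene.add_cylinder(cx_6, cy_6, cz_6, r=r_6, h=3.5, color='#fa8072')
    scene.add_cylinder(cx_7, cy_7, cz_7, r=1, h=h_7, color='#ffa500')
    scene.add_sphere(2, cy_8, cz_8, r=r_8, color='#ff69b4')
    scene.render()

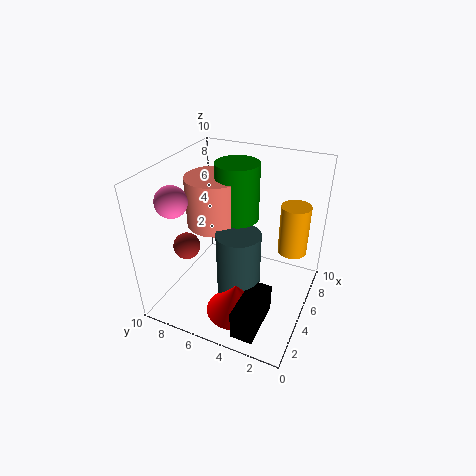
cx_1 = 0.5
cy_1 = 2
cz_1 = 0.5
d_1 = 1.5
h_1 = 2
cx_2 = 2.5
cy_2 = 4
r_2 = 2
h_2 = 2
cx_3 = 4
cy_3 = 4.5
cz_3 = 1
r_3 = 1.5
cx_4 = 6
cy_4 = 5.5
cz_4 = 6
r_4 = 1.5
cx_5 = 4.5
cy_5 = 9
r_5 = 1
cx_6 = 5.5
cy_6 = 7
cz_6 = 5.5
r_6 = 2
cx_7 = 6.5
cy_7 = 1.5
cz_7 = 4
h_7 = 3.5
cy_8 = 8
cz_8 = 8.5
r_8 = 1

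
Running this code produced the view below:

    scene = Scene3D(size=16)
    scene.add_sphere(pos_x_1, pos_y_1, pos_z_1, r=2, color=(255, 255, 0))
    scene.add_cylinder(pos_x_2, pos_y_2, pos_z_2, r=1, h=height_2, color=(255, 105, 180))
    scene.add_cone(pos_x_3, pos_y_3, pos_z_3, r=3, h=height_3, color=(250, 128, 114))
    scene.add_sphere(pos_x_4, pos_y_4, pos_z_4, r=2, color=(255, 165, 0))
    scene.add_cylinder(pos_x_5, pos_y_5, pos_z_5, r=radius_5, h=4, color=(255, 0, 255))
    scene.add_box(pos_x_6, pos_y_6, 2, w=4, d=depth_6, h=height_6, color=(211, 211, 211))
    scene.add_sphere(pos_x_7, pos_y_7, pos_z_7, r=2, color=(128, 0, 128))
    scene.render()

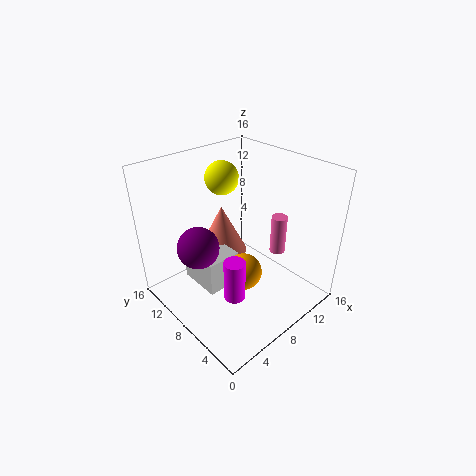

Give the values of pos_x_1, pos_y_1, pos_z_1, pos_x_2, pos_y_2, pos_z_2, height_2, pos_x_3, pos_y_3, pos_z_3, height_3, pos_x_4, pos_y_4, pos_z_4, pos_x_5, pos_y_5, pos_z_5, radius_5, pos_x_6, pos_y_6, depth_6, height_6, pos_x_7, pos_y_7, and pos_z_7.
pos_x_1 = 10, pos_y_1 = 13, pos_z_1 = 13, pos_x_2 = 15, pos_y_2 = 8, pos_z_2 = 3, height_2 = 5, pos_x_3 = 9, pos_y_3 = 12, pos_z_3 = 4, height_3 = 6, pos_x_4 = 7, pos_y_4 = 6, pos_z_4 = 5, pos_x_5 = 3, pos_y_5 = 3, pos_z_5 = 6, radius_5 = 1, pos_x_6 = 4, pos_y_6 = 8, depth_6 = 5, height_6 = 4, pos_x_7 = 2, pos_y_7 = 7, pos_z_7 = 10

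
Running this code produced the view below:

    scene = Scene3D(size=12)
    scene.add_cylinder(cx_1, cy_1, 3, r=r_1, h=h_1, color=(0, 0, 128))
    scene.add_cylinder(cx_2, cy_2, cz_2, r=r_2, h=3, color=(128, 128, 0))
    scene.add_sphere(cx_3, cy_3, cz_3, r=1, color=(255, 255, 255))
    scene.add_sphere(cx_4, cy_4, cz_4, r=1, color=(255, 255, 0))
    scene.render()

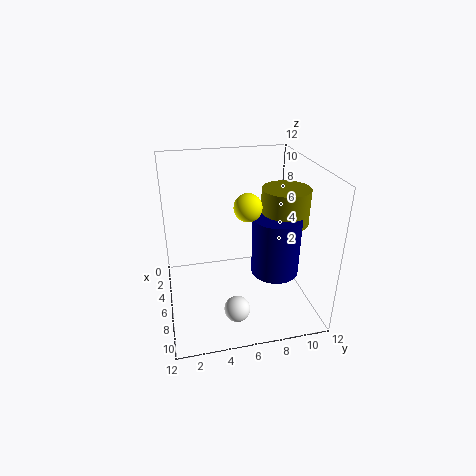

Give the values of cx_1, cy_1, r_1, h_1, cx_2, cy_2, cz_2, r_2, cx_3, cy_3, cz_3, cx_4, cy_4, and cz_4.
cx_1 = 7
cy_1 = 9
r_1 = 2
h_1 = 5
cx_2 = 6
cy_2 = 10
cz_2 = 7
r_2 = 2
cx_3 = 10
cy_3 = 5
cz_3 = 2
cx_4 = 9
cy_4 = 6
cz_4 = 10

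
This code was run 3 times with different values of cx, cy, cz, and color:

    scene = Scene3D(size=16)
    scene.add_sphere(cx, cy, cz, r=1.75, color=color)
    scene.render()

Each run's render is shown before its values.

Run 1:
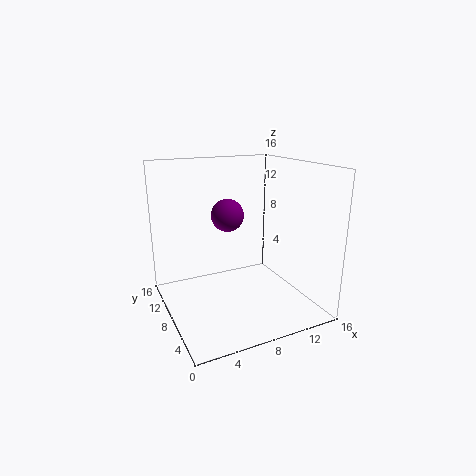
cx = 6.75, cy = 8, cz = 10.75, color = 'purple'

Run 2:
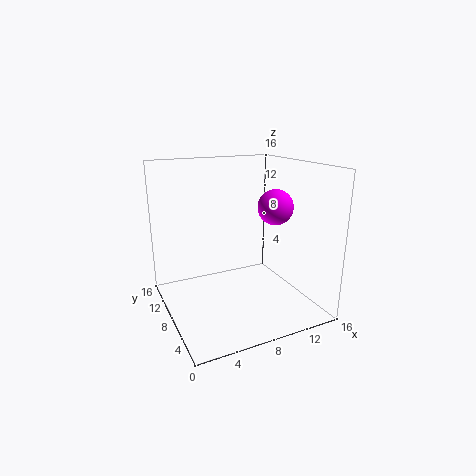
cx = 10, cy = 3.75, cz = 12.25, color = 'magenta'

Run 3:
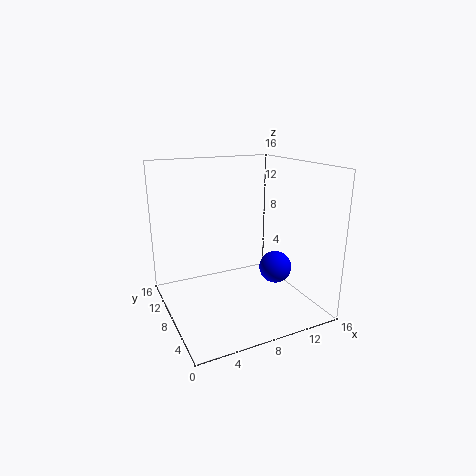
cx = 11.25, cy = 5.25, cz = 5, color = 'blue'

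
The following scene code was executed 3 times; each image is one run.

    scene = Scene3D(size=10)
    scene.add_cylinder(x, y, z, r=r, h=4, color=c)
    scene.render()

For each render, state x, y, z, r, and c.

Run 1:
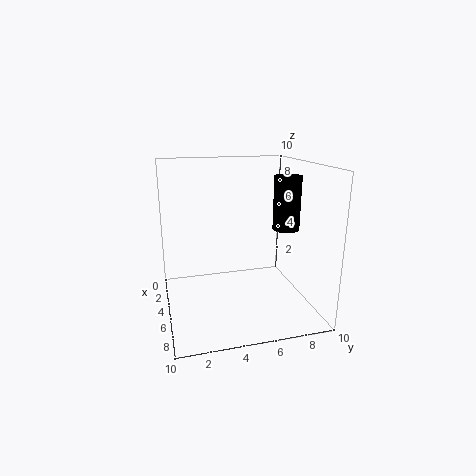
x = 4
y = 9
z = 5
r = 1
c = 'black'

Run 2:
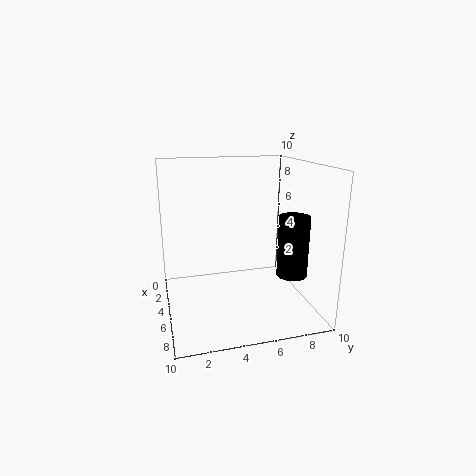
x = 7.5
y = 8
z = 3
r = 1
c = 'black'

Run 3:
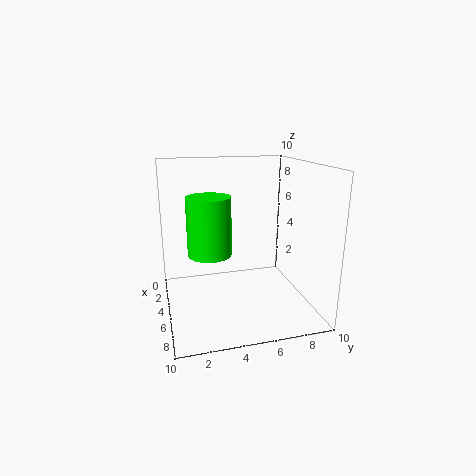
x = 5
y = 3
z = 4
r = 1.5
c = 'lime'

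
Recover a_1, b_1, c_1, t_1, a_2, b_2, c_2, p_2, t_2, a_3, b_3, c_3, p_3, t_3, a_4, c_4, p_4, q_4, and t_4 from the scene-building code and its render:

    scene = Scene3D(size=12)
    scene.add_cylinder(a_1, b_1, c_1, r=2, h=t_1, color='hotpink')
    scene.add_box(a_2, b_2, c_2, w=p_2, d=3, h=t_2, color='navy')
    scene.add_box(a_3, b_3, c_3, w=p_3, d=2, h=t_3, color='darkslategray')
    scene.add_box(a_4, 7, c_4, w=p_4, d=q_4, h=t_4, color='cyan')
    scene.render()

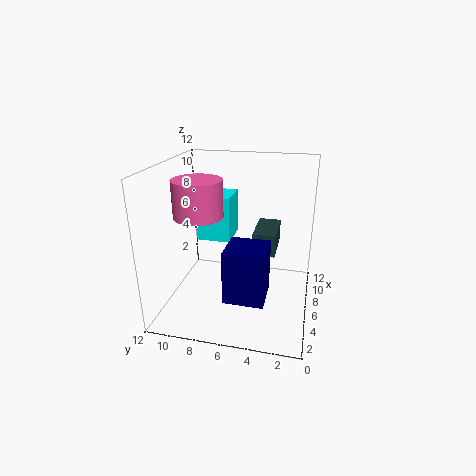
a_1 = 5
b_1 = 9
c_1 = 8
t_1 = 3
a_2 = 1
b_2 = 3
c_2 = 3
p_2 = 3
t_2 = 4
a_3 = 7
b_3 = 3
c_3 = 4
p_3 = 4
t_3 = 2
a_4 = 7
c_4 = 5
p_4 = 3
q_4 = 3
t_4 = 4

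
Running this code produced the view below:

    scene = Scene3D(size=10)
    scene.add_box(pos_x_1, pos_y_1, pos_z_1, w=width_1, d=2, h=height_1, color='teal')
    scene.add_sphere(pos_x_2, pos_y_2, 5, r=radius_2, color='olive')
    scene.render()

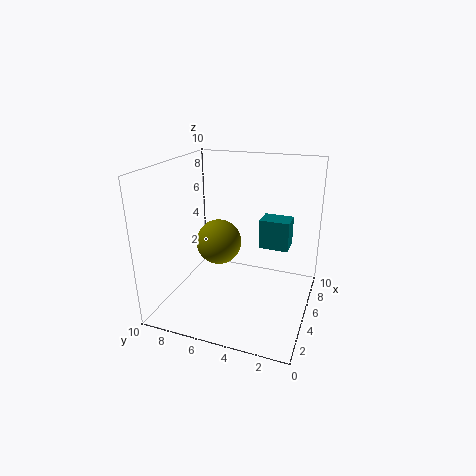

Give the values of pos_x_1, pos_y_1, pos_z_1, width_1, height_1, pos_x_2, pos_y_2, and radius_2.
pos_x_1 = 5; pos_y_1 = 1.5; pos_z_1 = 4.5; width_1 = 1.5; height_1 = 2; pos_x_2 = 4; pos_y_2 = 6; radius_2 = 1.5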